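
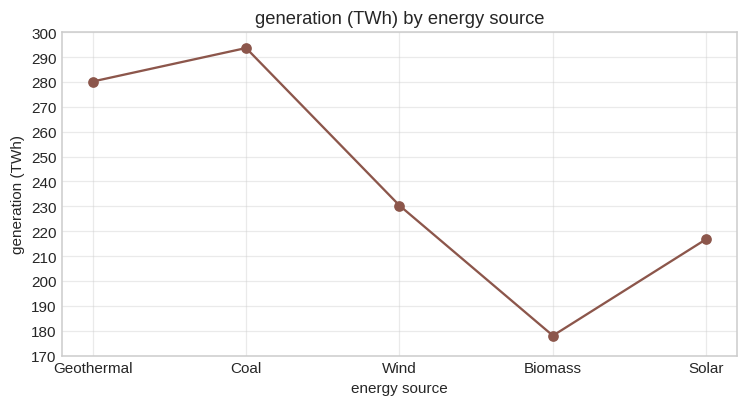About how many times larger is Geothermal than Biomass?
≈ 1.56×

Geothermal ≈ 280, Biomass ≈ 180; 280/180 ≈ 1.56.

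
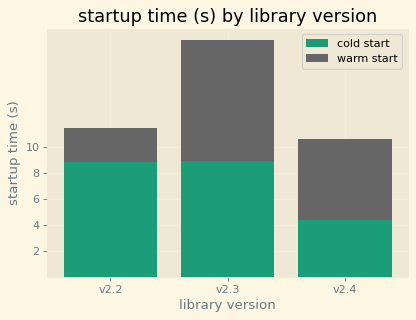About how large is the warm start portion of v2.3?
≈ 10

warm start top ≈ 18, bottom ≈ 8; segment ≈ 10.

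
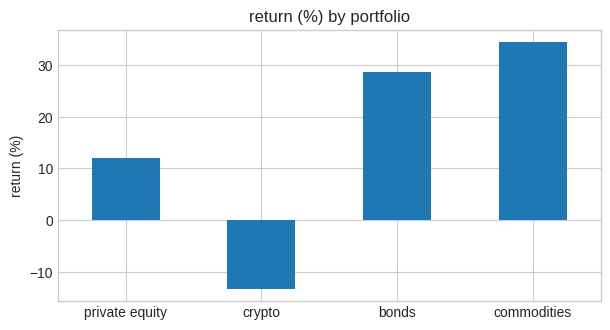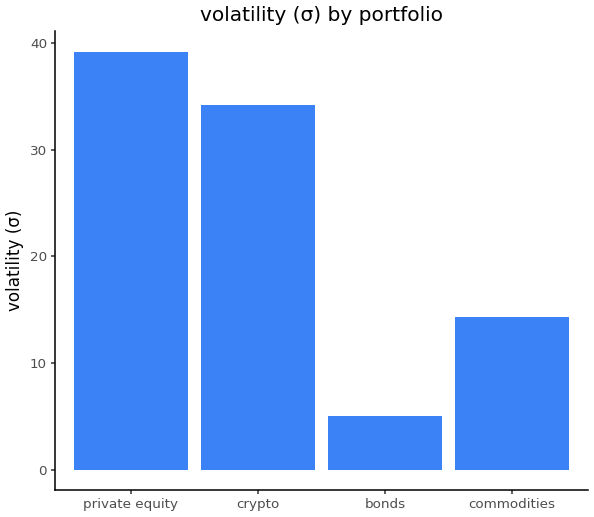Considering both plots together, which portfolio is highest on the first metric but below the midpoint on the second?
Chart 2 median volatility (σ) ≈ 25; below-median portfolios: bonds, commodities. Among those, commodities has the highest return (%) (≈ 35).

commodities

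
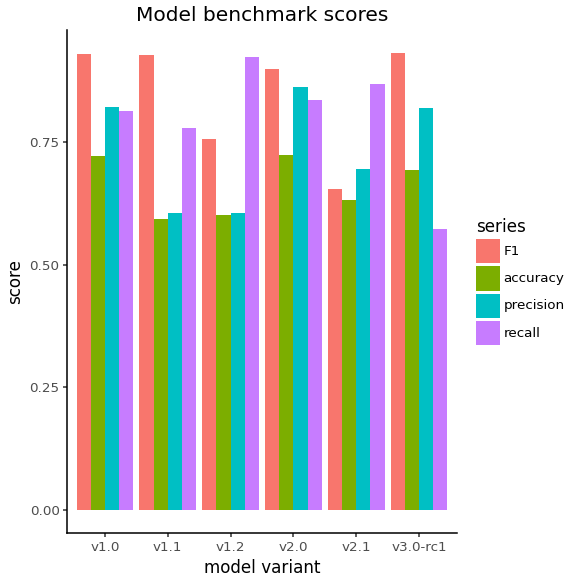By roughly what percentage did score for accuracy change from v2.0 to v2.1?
v2.0 ≈ 0.7, v2.1 ≈ 0.6; (0.6 − 0.7) / 0.7 ≈ -14.3%.

≈ -14.3%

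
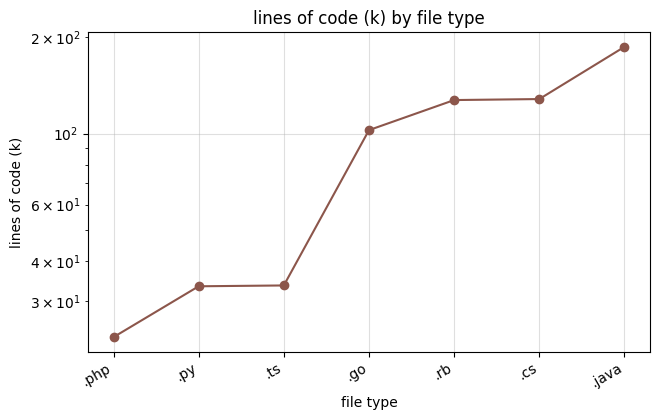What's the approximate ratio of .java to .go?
.java ≈ 180, .go ≈ 100; 180/100 ≈ 1.8.

≈ 1.8×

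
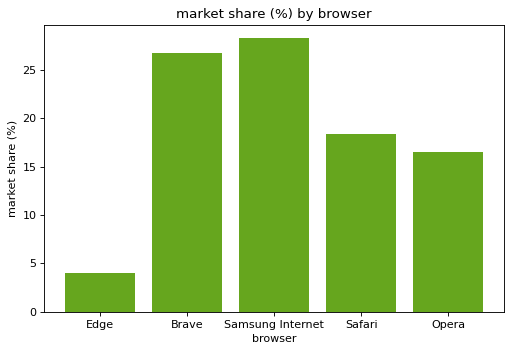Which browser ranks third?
Top 4: Samsung Internet ≈ 30, Brave ≈ 25, Safari ≈ 20, Opera ≈ 15.

Safari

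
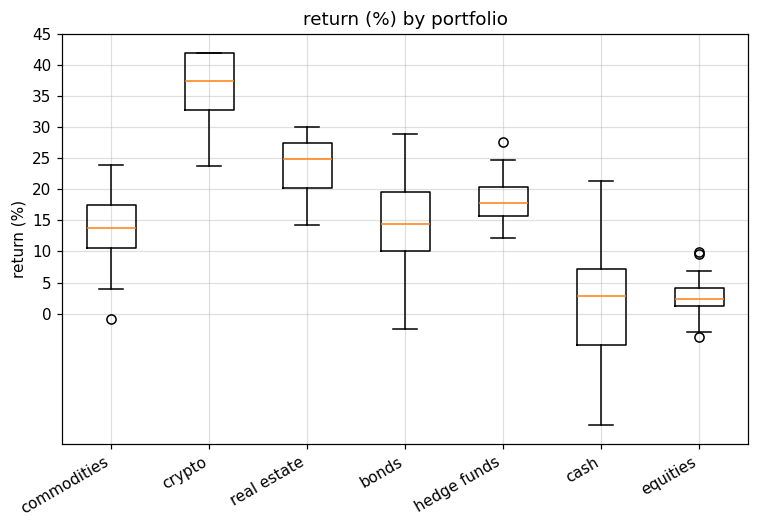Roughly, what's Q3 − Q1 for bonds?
Q3 ≈ 20, Q1 ≈ 10; IQR ≈ 10.

≈ 10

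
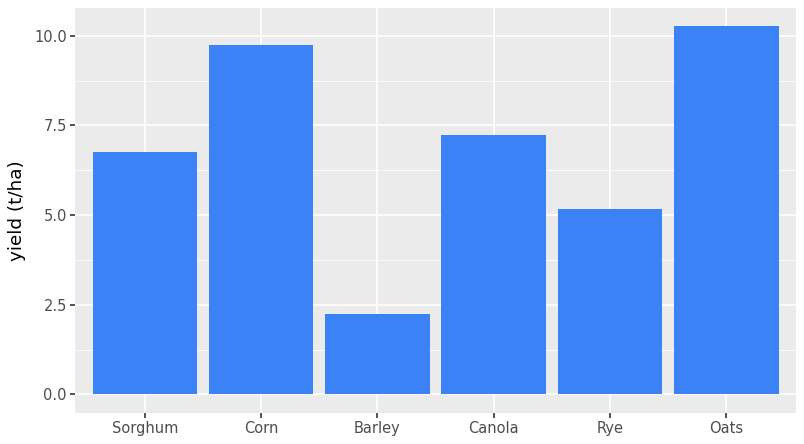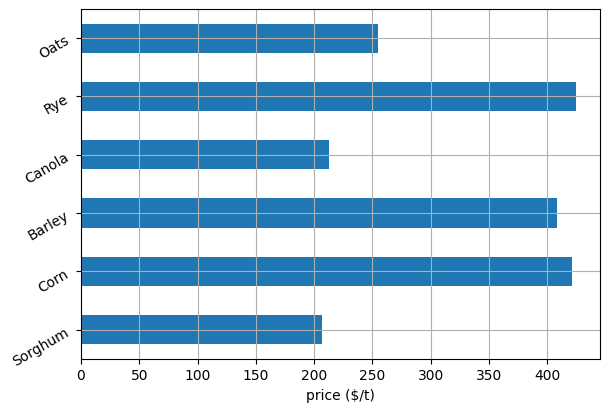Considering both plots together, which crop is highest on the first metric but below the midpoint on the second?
Chart 2 median price ($/t) ≈ 350; below-median crops: Sorghum, Canola, Oats. Among those, Oats has the highest yield (t/ha) (≈ 10).

Oats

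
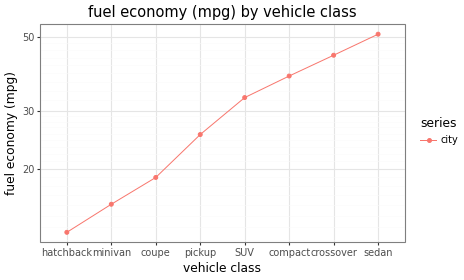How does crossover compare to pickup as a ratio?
≈ 1.8×

crossover ≈ 45, pickup ≈ 25; 45/25 ≈ 1.8.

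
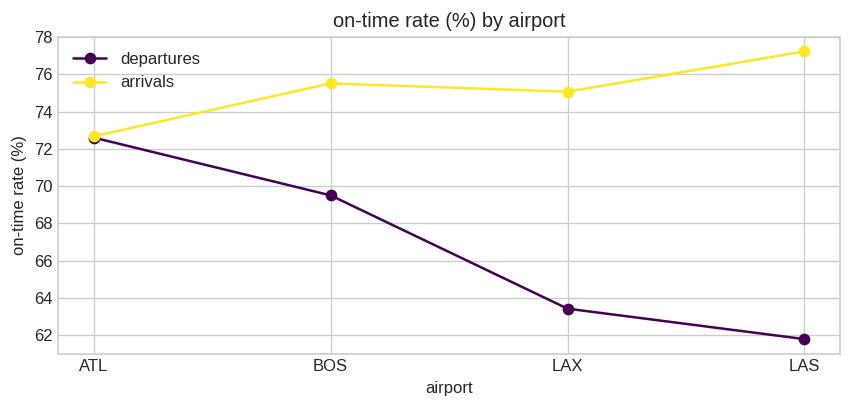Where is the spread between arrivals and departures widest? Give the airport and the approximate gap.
LAS, ≈ 16 %

LAS: arrivals ≈ 78, departures ≈ 62 → gap ≈ 16. Next-largest (LAX) is only ≈ 12.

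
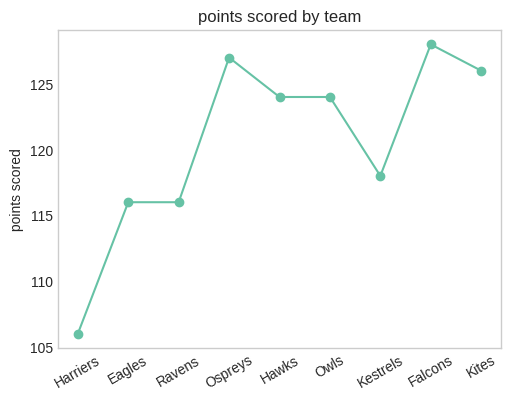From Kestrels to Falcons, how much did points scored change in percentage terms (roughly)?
Kestrels ≈ 118, Falcons ≈ 128; (128 − 118) / 118 ≈ +8.5%.

≈ +8.5%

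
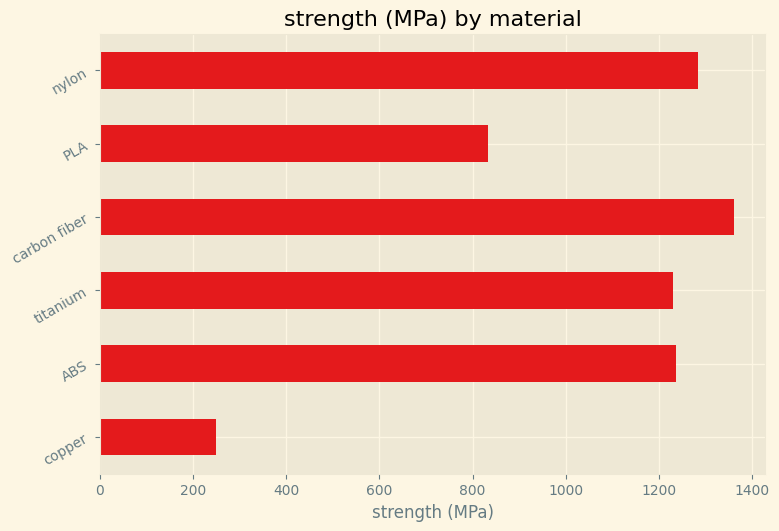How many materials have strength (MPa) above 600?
Above 600: ABS, titanium, carbon fiber, PLA, nylon.

5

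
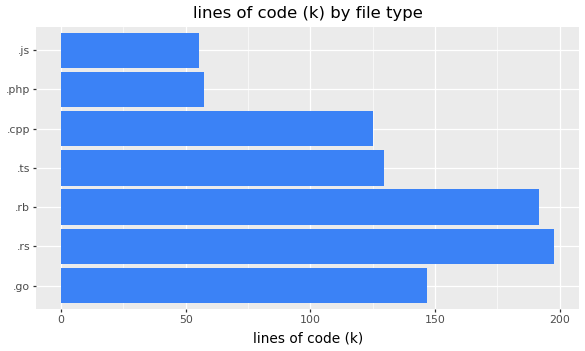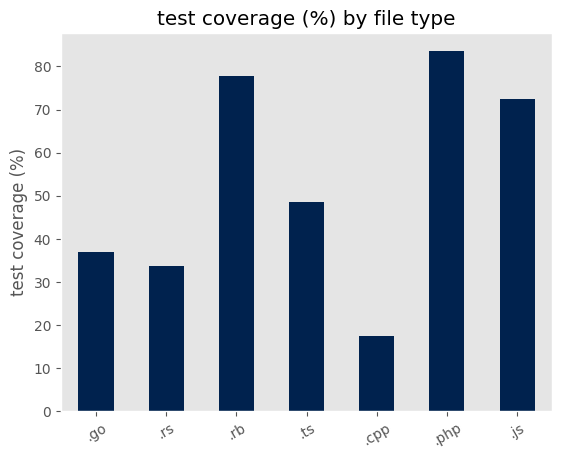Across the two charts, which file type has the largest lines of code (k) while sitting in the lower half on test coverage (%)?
Chart 2 median test coverage (%) ≈ 50; below-median file types: .go, .rs, .cpp. Among those, .rs has the highest lines of code (k) (≈ 200).

.rs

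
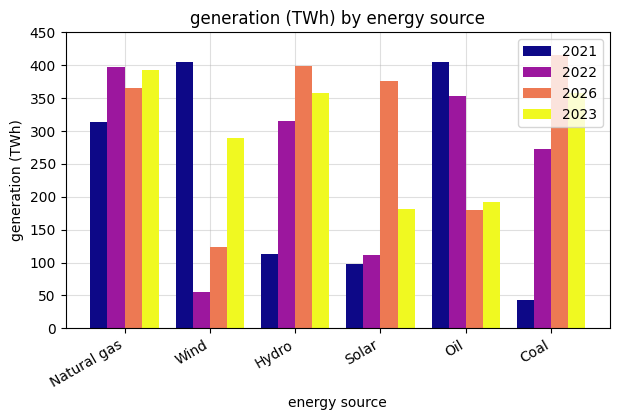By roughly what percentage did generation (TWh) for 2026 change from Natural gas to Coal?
Natural gas ≈ 350, Coal ≈ 400; (400 − 350) / 350 ≈ +14.3%.

≈ +14.3%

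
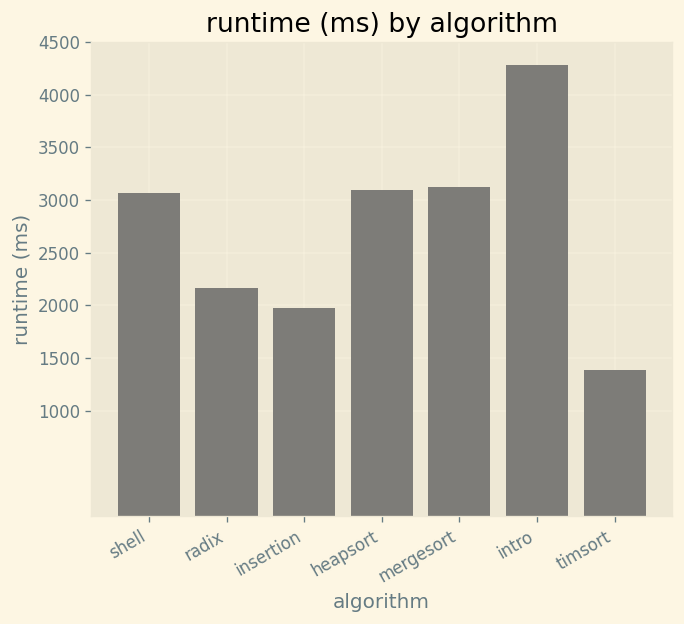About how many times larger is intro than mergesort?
intro ≈ 4500, mergesort ≈ 3000; 4500/3000 ≈ 1.5.

≈ 1.5×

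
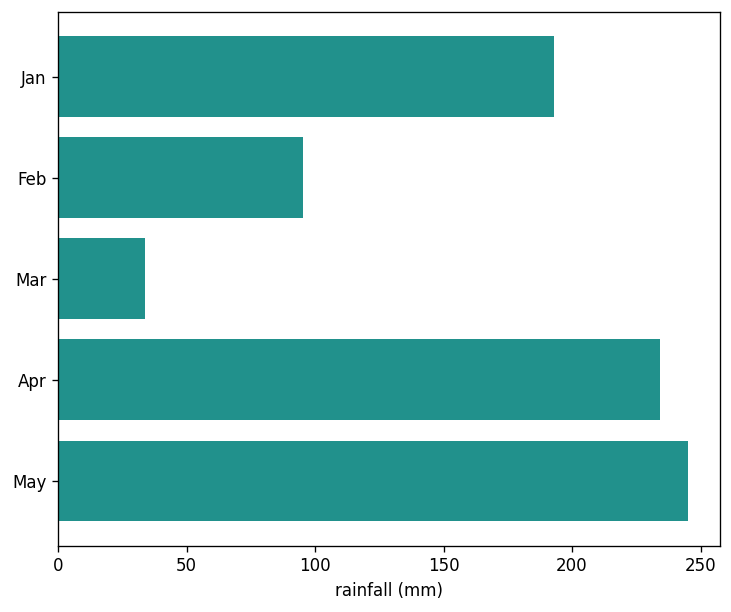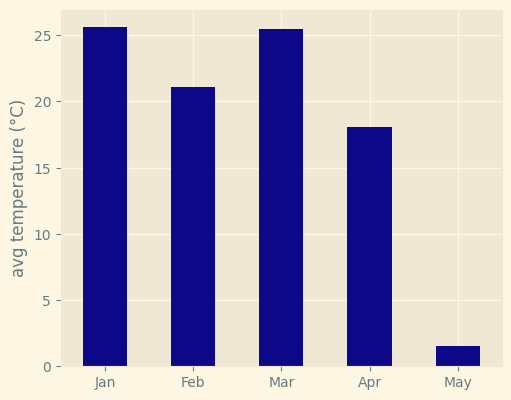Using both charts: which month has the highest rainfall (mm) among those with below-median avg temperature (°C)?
Chart 2 median avg temperature (°C) ≈ 20; below-median months: Apr, May. Among those, May has the highest rainfall (mm) (≈ 250).

May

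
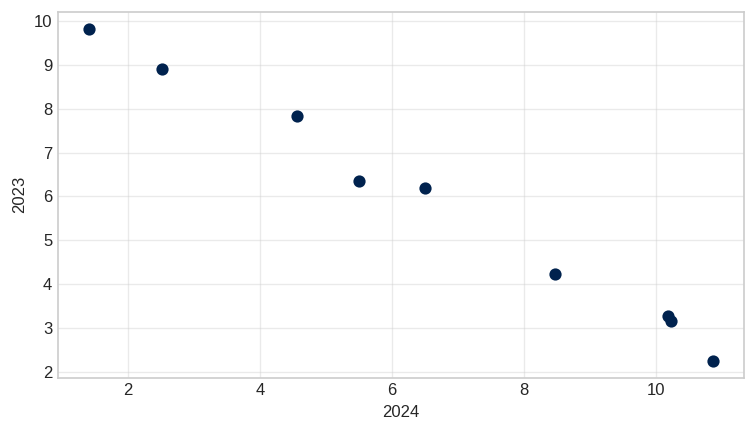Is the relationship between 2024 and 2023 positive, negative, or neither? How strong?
Points are negatively correlated; strong (|r| ≈ 1.0).

negative, strong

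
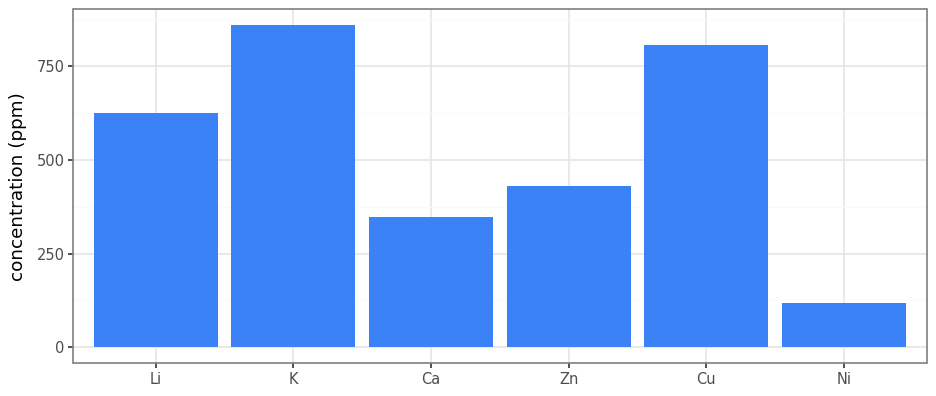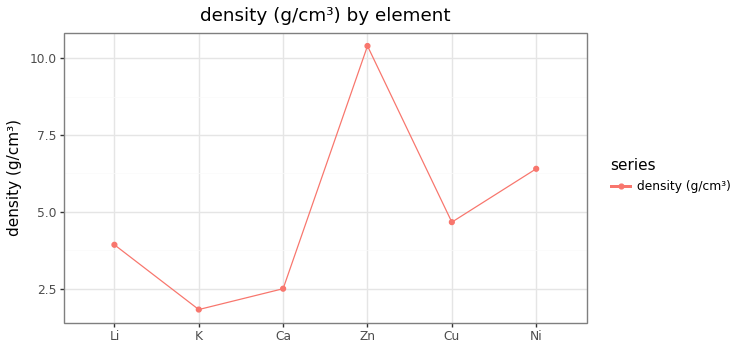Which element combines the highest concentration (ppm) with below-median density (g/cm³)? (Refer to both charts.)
Chart 2 median density (g/cm³) ≈ 4; below-median elements: Li, K, Ca. Among those, K has the highest concentration (ppm) (≈ 900).

K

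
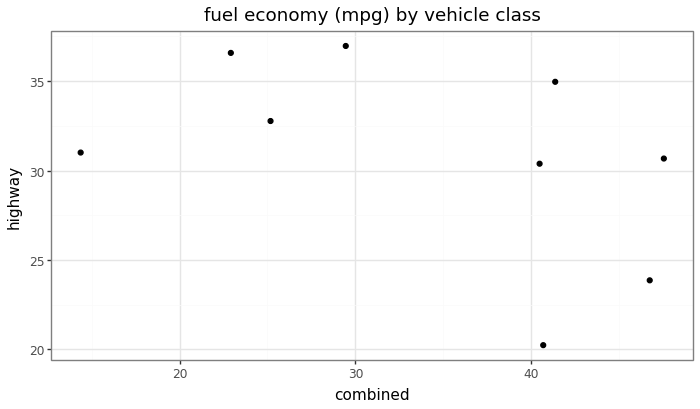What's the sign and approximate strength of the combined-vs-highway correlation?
Points are negatively correlated; moderate (|r| ≈ 0.5).

negative, moderate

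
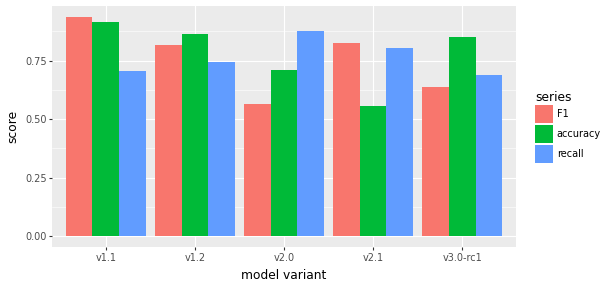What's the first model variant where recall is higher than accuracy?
v1.2: recall ≈ 0.7 vs accuracy ≈ 0.9 (not yet); v2.0: recall ≈ 0.9 vs accuracy ≈ 0.7 (first crossover).

v2.0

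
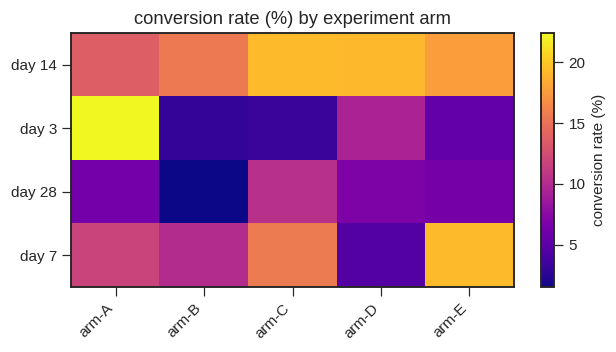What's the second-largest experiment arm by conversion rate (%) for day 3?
Top 3 for day 3: arm-A ≈ 22, arm-D ≈ 10, arm-E ≈ 6.

arm-D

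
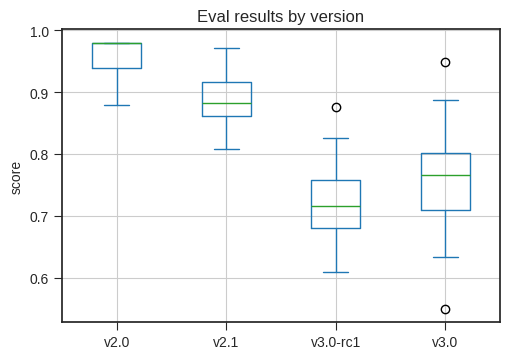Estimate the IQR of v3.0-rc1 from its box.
≈ 0.08

Q3 ≈ 0.76, Q1 ≈ 0.68; IQR ≈ 0.08.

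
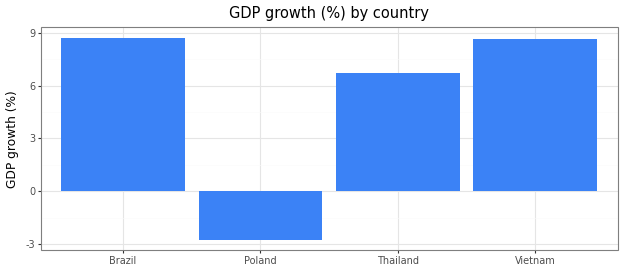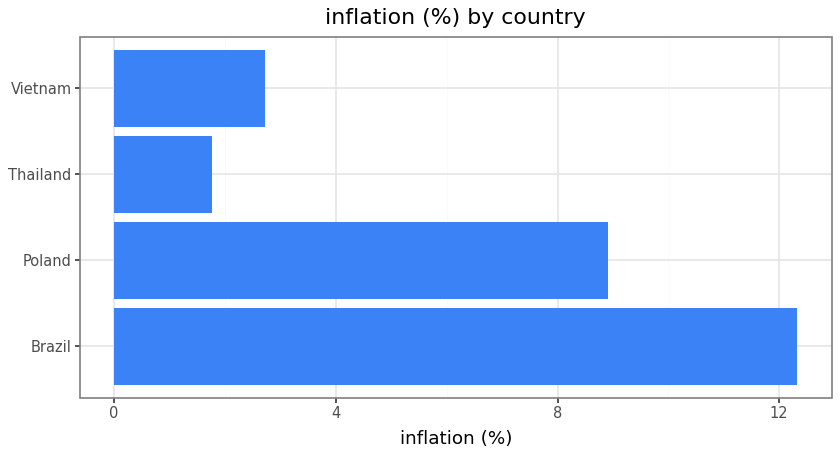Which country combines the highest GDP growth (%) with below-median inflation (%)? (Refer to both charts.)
Vietnam

Chart 2 median inflation (%) ≈ 6; below-median countries: Thailand, Vietnam. Among those, Vietnam has the highest GDP growth (%) (≈ 9).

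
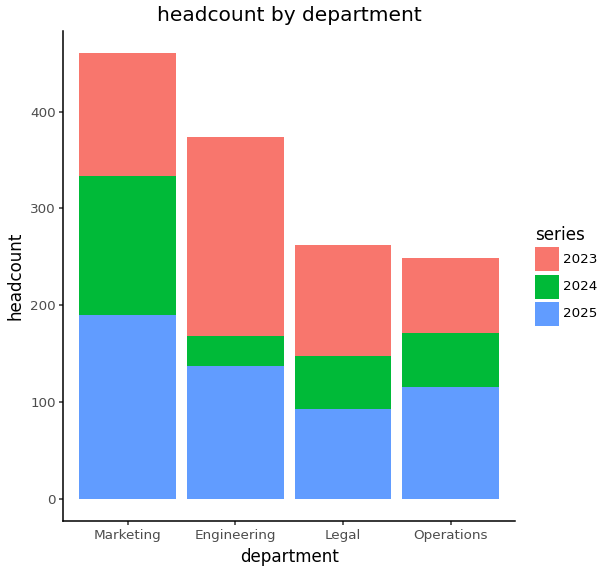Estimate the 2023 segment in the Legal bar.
2023 top ≈ 250, bottom ≈ 150; segment ≈ 100.

≈ 100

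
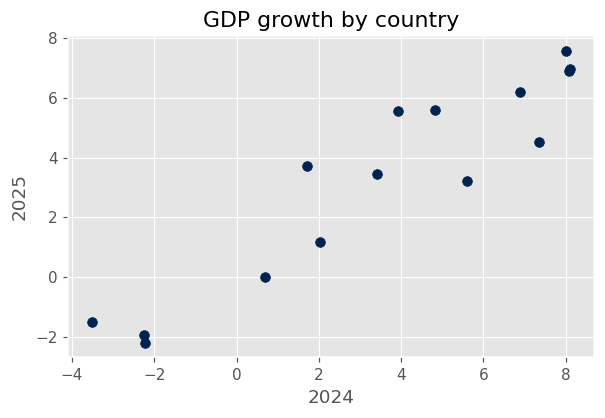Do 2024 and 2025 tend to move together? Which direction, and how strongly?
positive, strong

Points are positively correlated; strong (|r| ≈ 0.9).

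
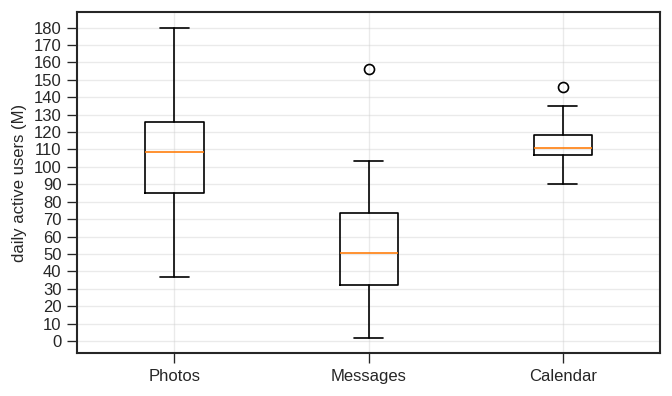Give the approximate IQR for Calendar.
Q3 ≈ 120, Q1 ≈ 110; IQR ≈ 10.

≈ 10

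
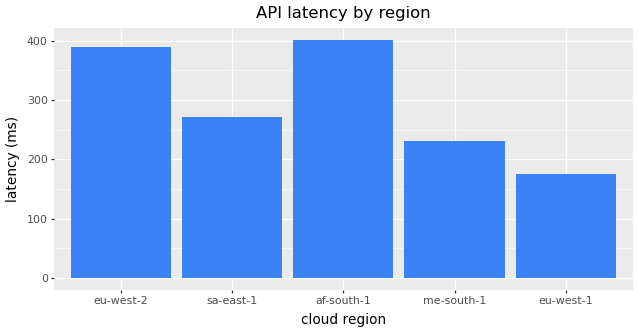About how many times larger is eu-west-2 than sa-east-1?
≈ 1.6×

eu-west-2 ≈ 400, sa-east-1 ≈ 250; 400/250 ≈ 1.6.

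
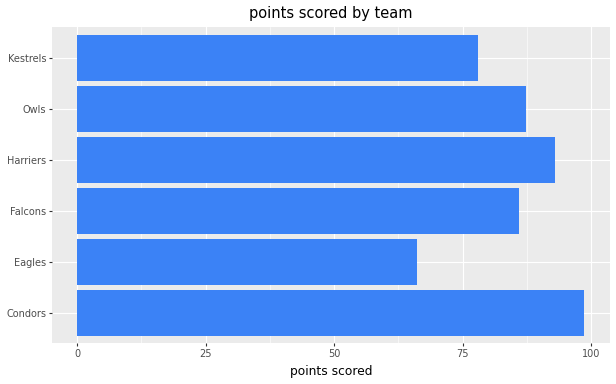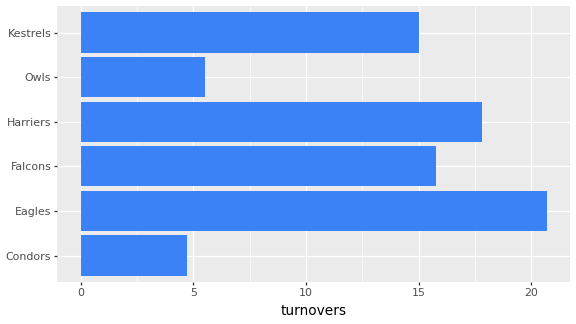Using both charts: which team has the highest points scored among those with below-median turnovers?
Condors

Chart 2 median turnovers ≈ 16; below-median teams: Condors, Owls, Kestrels. Among those, Condors has the highest points scored (≈ 100).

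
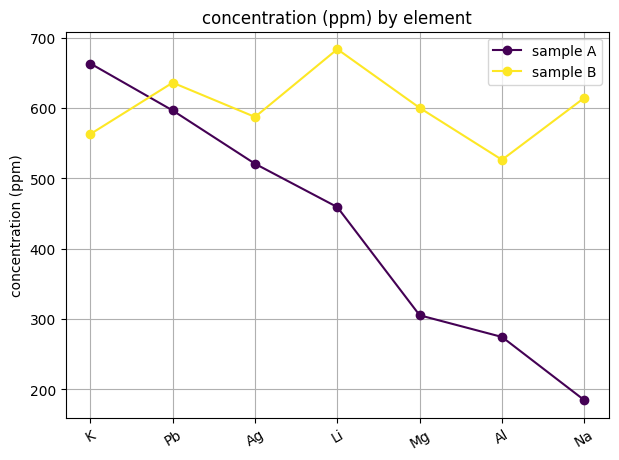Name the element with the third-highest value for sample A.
Top 4 for sample A: K ≈ 650, Pb ≈ 600, Ag ≈ 500, Li ≈ 450.

Ag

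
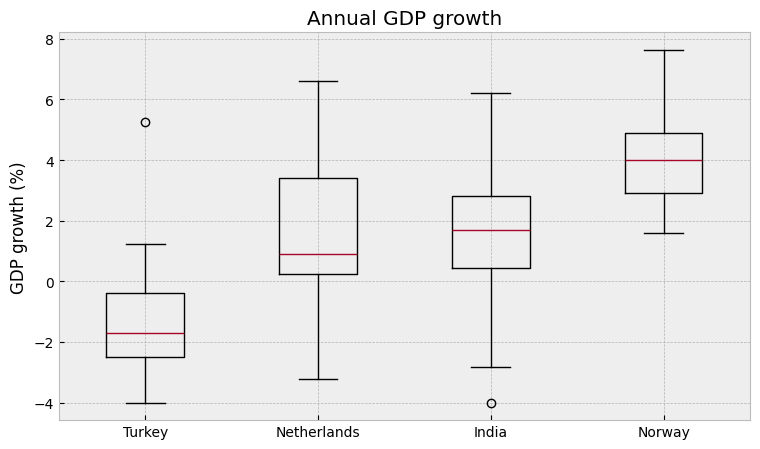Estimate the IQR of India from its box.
≈ 2.5

Q3 ≈ 3.0, Q1 ≈ 0.5; IQR ≈ 2.5.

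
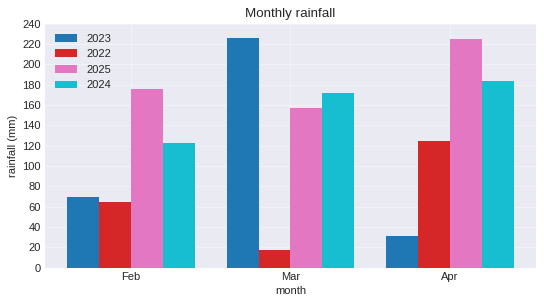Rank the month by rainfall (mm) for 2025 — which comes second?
Feb

Top 3 for 2025: Apr ≈ 220, Feb ≈ 180, Mar ≈ 160.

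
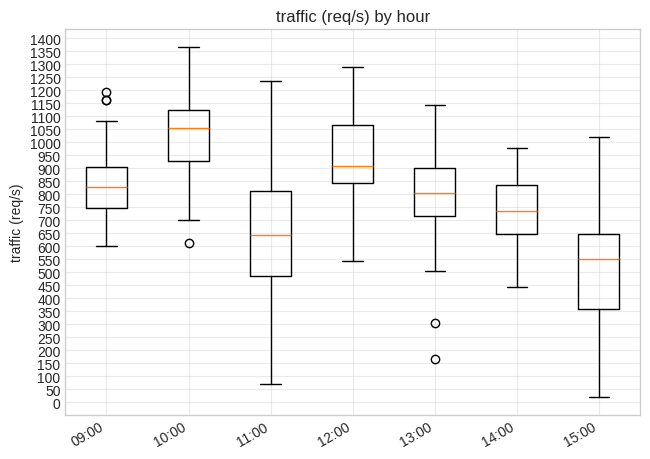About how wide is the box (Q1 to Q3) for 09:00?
Q3 ≈ 900, Q1 ≈ 750; IQR ≈ 150.

≈ 150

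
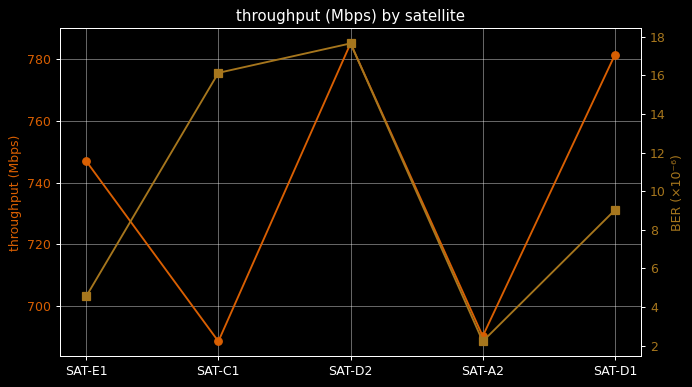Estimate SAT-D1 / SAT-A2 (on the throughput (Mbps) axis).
≈ 1.13×

SAT-D1 ≈ 780, SAT-A2 ≈ 690; 780/690 ≈ 1.13.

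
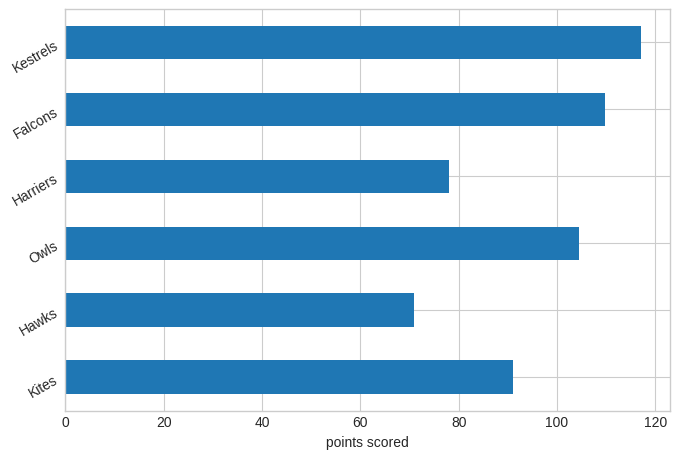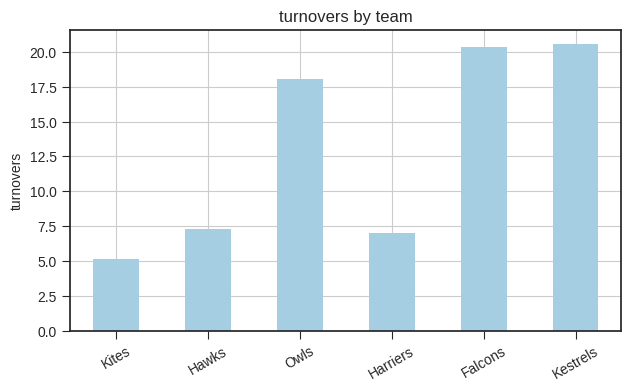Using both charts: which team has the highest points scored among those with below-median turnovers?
Kites

Chart 2 median turnovers ≈ 12; below-median teams: Kites, Hawks, Harriers. Among those, Kites has the highest points scored (≈ 100).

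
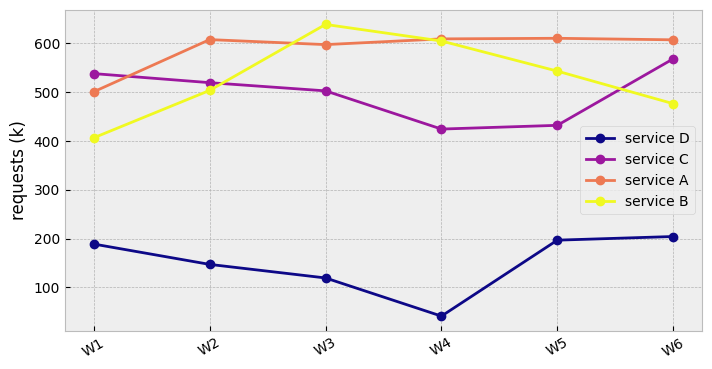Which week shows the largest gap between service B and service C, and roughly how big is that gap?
W4, ≈ 200 k

W4: service B ≈ 600, service C ≈ 400 → gap ≈ 200. Next-largest (W3) is only ≈ 150.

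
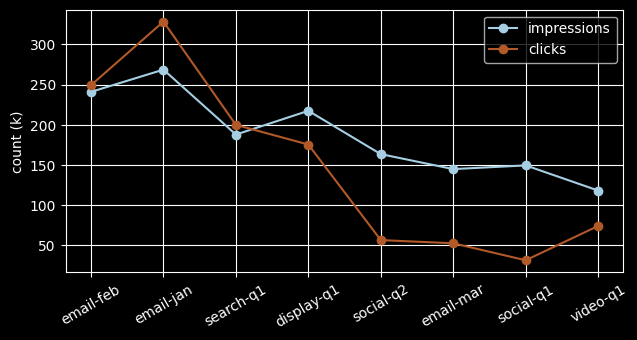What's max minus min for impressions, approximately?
≈ 150

Max email-jan ≈ 275, min video-q1 ≈ 125; range ≈ 150.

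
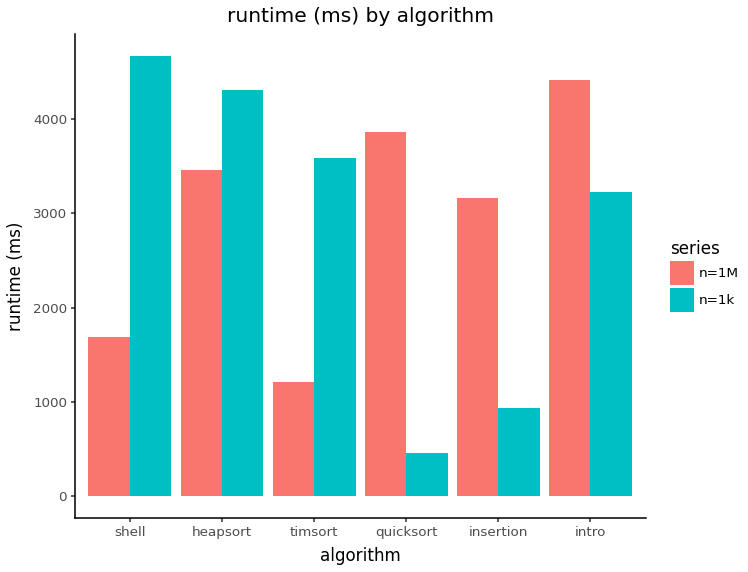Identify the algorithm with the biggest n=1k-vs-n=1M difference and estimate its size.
quicksort, ≈ 3500 ms

quicksort: n=1k ≈ 500, n=1M ≈ 4000 → gap ≈ 3500. Next-largest (shell) is only ≈ 3000.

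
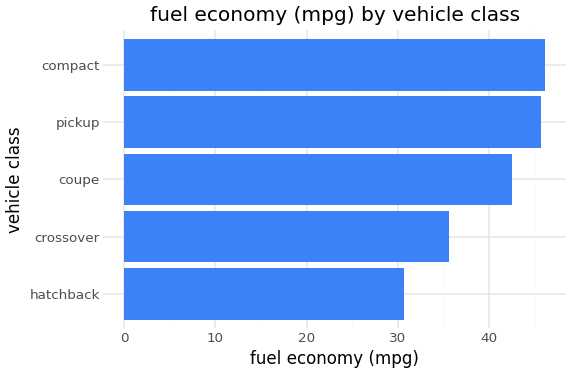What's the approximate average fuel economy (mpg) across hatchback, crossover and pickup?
(30 + 35 + 45) / 3 ≈ 37.

≈ 37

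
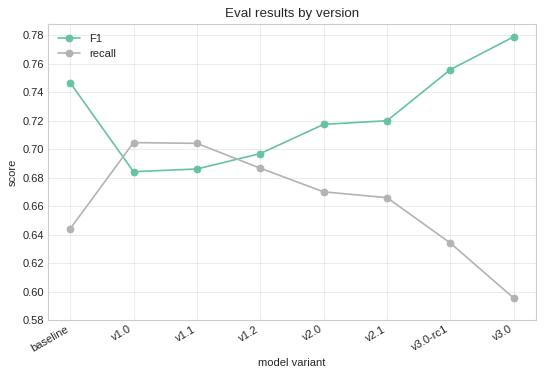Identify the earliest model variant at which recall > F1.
baseline: recall ≈ 0.64 vs F1 ≈ 0.74 (not yet); v1.0: recall ≈ 0.70 vs F1 ≈ 0.68 (first crossover).

v1.0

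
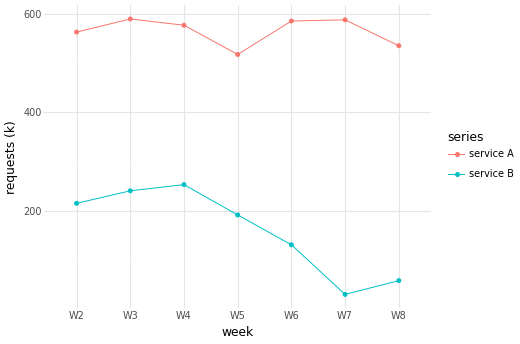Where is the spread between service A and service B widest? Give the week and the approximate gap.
W7, ≈ 550 k

W7: service A ≈ 600, service B ≈ 50 → gap ≈ 550. Next-largest (W8) is only ≈ 500.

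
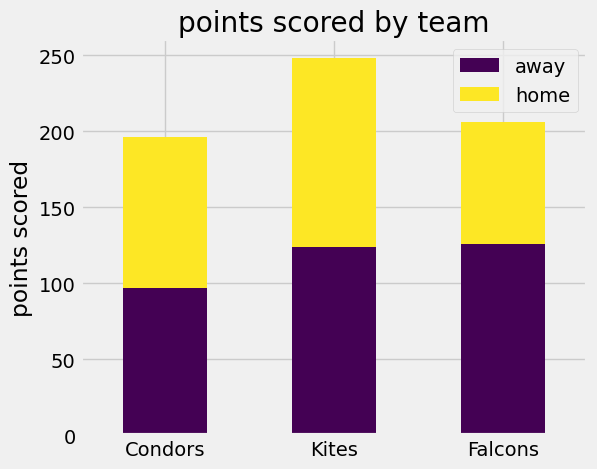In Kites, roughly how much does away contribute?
≈ 125

away top ≈ 125, bottom ≈ 0; segment ≈ 125.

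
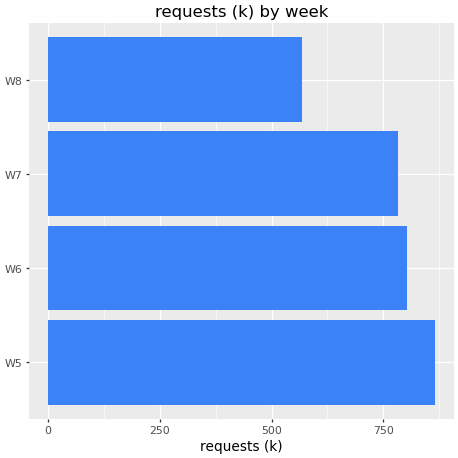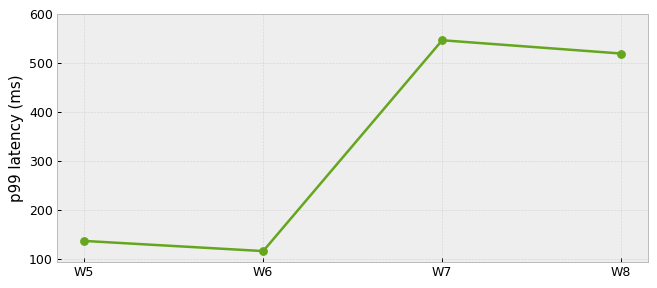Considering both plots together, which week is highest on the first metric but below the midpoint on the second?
W5

Chart 2 median p99 latency (ms) ≈ 300; below-median weeks: W5, W6. Among those, W5 has the highest requests (k) (≈ 900).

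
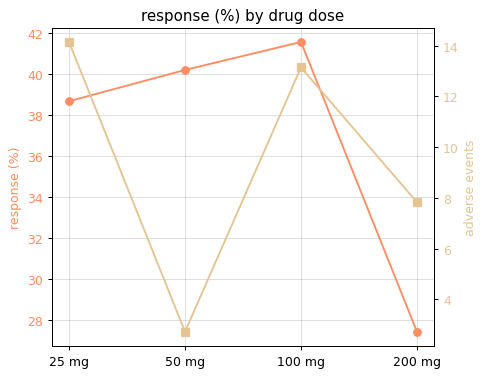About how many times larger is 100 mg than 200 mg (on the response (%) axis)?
≈ 1.5×

100 mg ≈ 42, 200 mg ≈ 28; 42/28 ≈ 1.5.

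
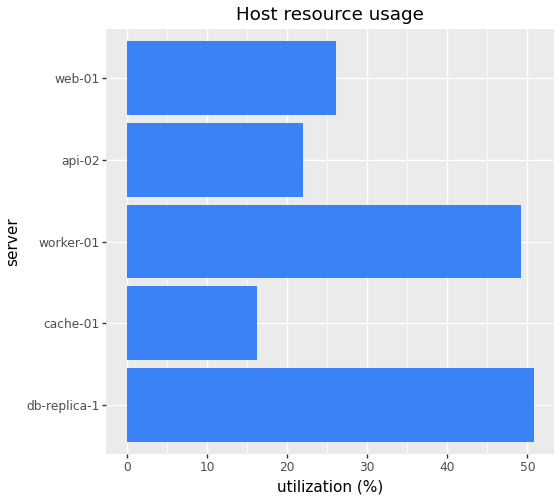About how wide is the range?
Max db-replica-1 ≈ 50, min cache-01 ≈ 15; range ≈ 35.

≈ 35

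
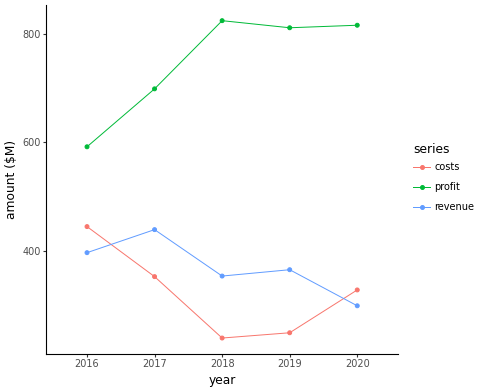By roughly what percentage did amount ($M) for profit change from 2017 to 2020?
2017 ≈ 700, 2020 ≈ 800; (800 − 700) / 700 ≈ +14.3%.

≈ +14.3%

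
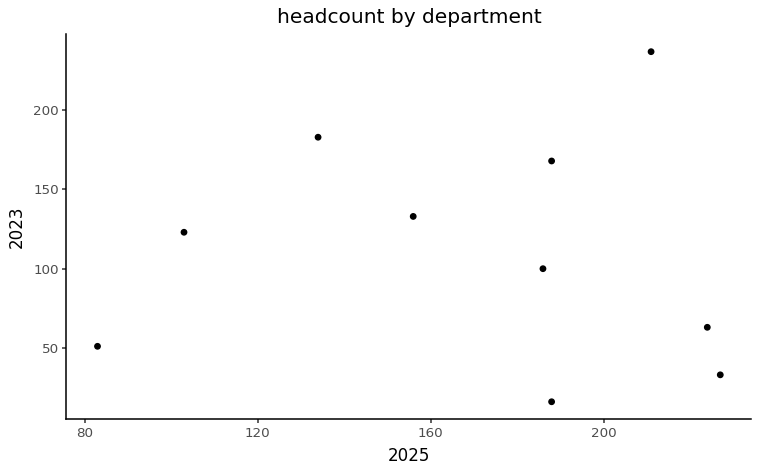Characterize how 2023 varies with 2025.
Points are roughly uncorrelated; weak (|r| ≈ 0.0).

no clear correlation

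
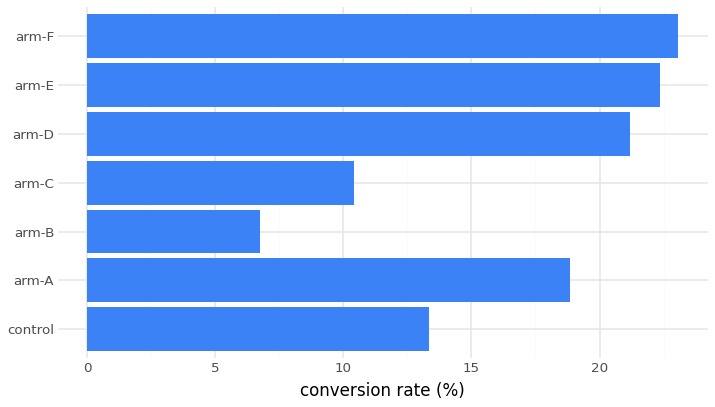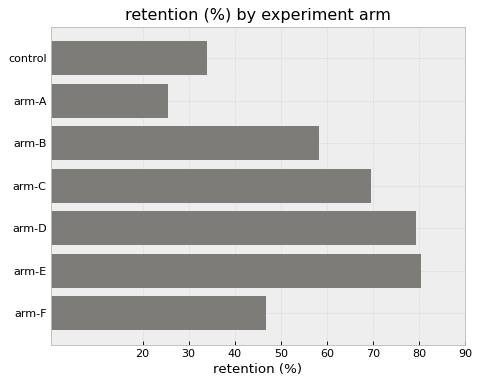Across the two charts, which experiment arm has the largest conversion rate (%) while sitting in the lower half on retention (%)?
arm-F

Chart 2 median retention (%) ≈ 60; below-median experiment arms: control, arm-A, arm-F. Among those, arm-F has the highest conversion rate (%) (≈ 25).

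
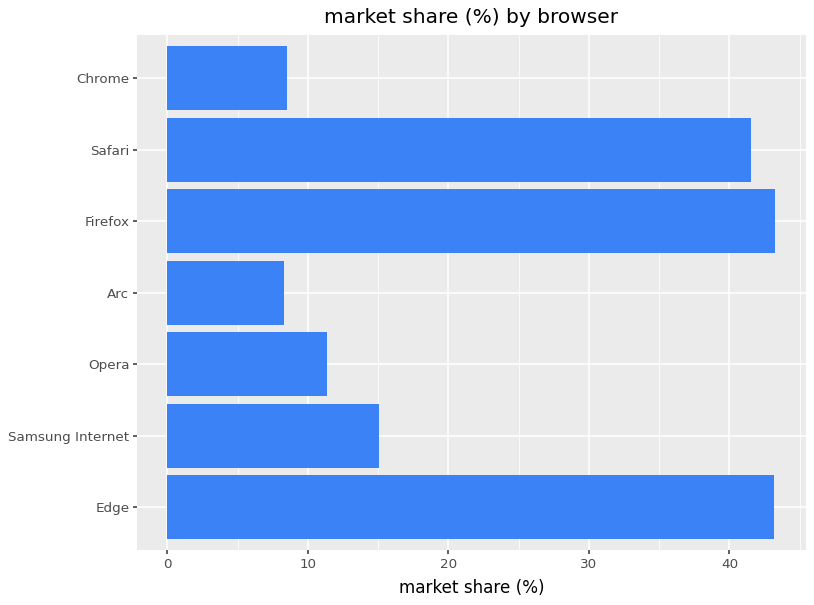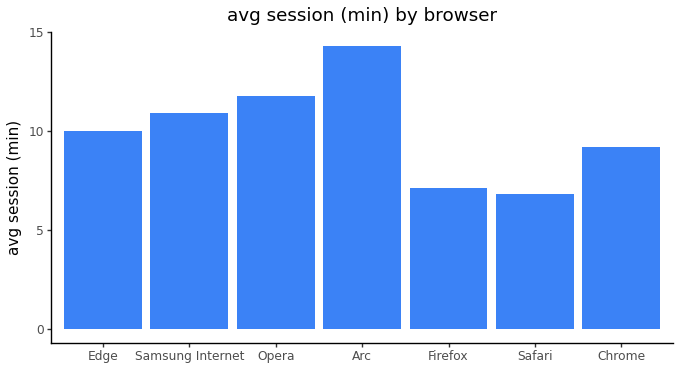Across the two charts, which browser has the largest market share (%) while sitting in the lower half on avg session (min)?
Chart 2 median avg session (min) ≈ 10; below-median browsers: Firefox, Safari, Chrome. Among those, Firefox has the highest market share (%) (≈ 45).

Firefox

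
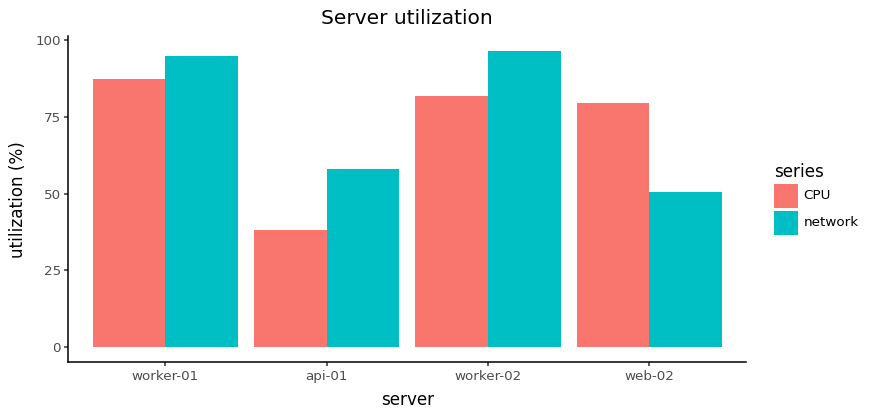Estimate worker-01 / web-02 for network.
worker-01 ≈ 90, web-02 ≈ 50; 90/50 ≈ 1.8.

≈ 1.8×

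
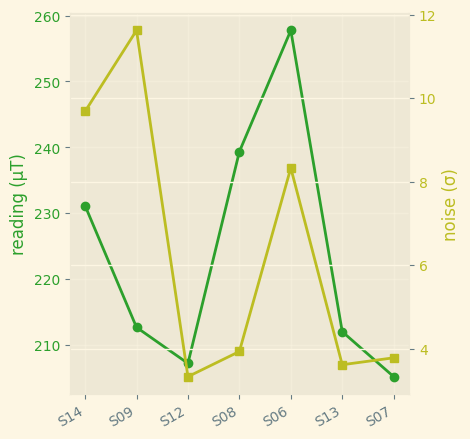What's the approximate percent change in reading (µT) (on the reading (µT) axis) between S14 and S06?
≈ +13%

S14 ≈ 230, S06 ≈ 260; (260 − 230) / 230 ≈ +13%.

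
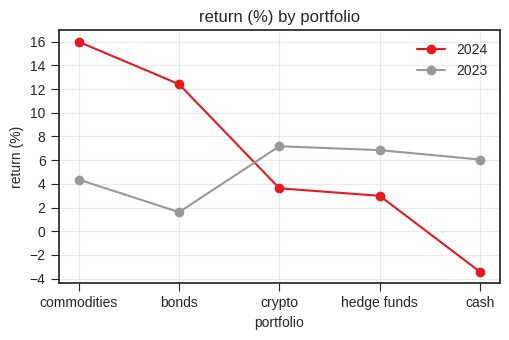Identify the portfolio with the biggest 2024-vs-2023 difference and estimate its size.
commodities, ≈ 12 %

commodities: 2024 ≈ 16, 2023 ≈ 4 → gap ≈ 12. Next-largest (bonds) is only ≈ 10.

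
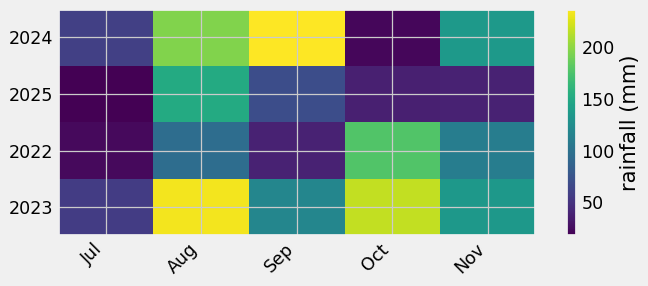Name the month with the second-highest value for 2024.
Aug

Top 3 for 2024: Sep ≈ 240, Aug ≈ 200, Nov ≈ 140.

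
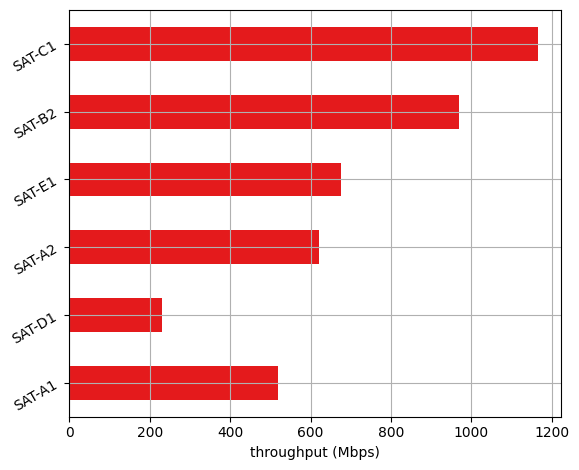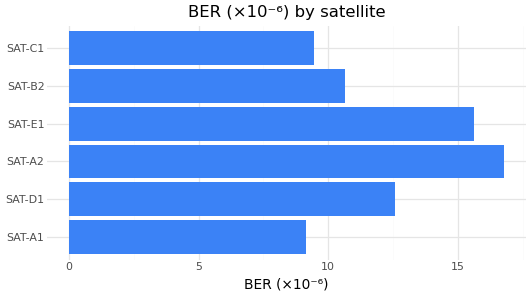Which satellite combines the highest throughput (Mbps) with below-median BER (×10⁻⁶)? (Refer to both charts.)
Chart 2 median BER (×10⁻⁶) ≈ 12; below-median satellites: SAT-A1, SAT-B2, SAT-C1. Among those, SAT-C1 has the highest throughput (Mbps) (≈ 1200).

SAT-C1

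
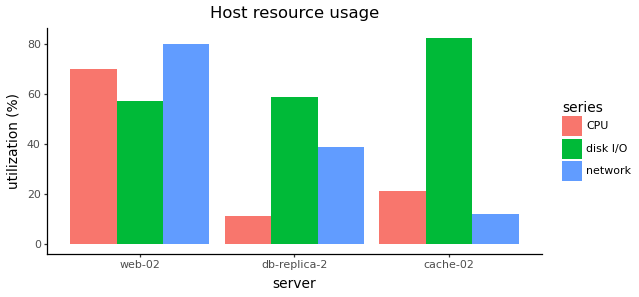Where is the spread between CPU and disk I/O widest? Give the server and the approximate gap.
cache-02, ≈ 60 %

cache-02: CPU ≈ 20, disk I/O ≈ 80 → gap ≈ 60. Next-largest (db-replica-2) is only ≈ 50.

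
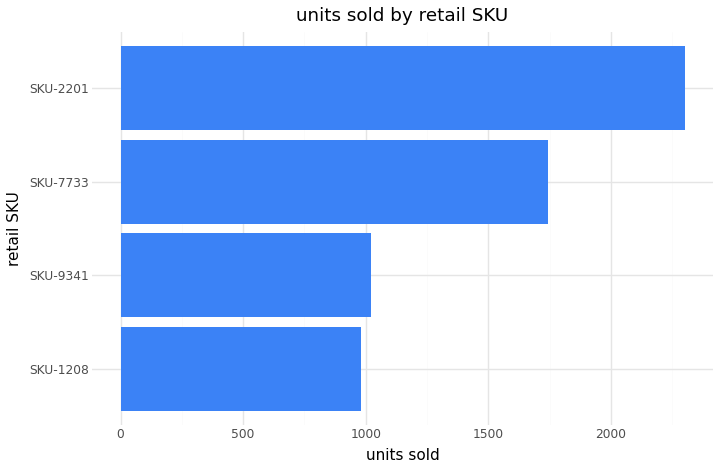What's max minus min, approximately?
Max SKU-2201 ≈ 2400, min SKU-1208 ≈ 1000; range ≈ 1400.

≈ 1400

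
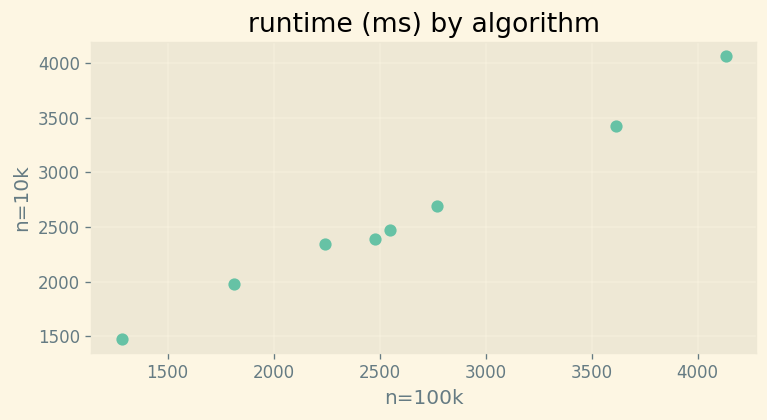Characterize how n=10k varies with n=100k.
positive, strong

Points are positively correlated; strong (|r| ≈ 1.0).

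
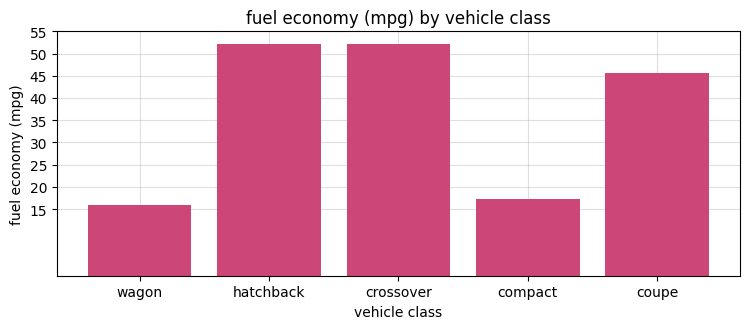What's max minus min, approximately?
Max crossover ≈ 50, min wagon ≈ 15; range ≈ 35.

≈ 35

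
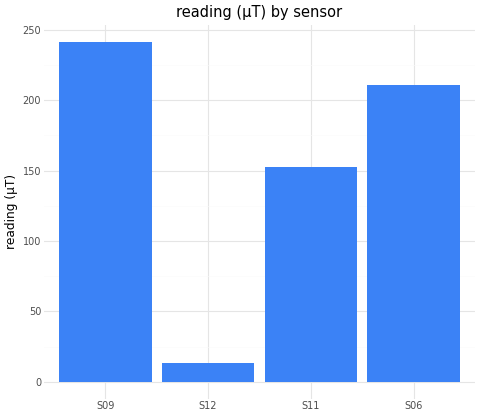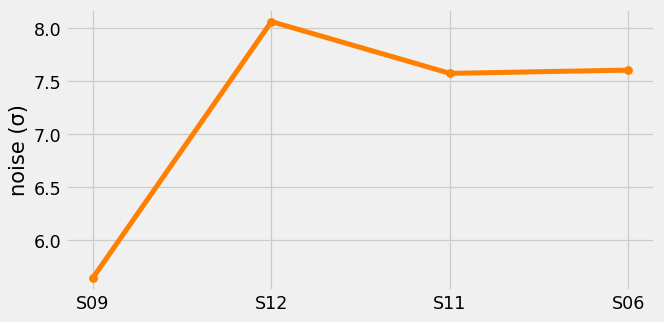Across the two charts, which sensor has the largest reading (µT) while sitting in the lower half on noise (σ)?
Chart 2 median noise (σ) ≈ 8; below-median sensors: S09, S11. Among those, S09 has the highest reading (µT) (≈ 250).

S09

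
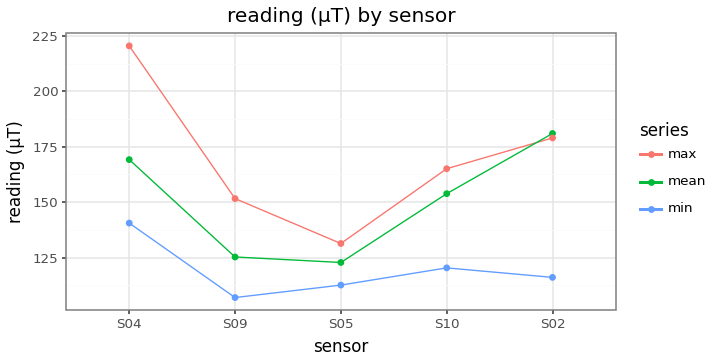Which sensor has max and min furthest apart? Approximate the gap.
S04, ≈ 80 µT

S04: max ≈ 220, min ≈ 140 → gap ≈ 80. Next-largest (S02) is only ≈ 60.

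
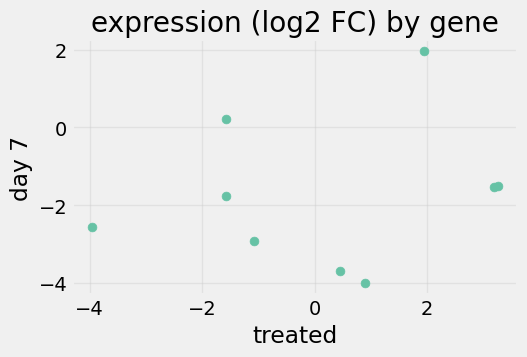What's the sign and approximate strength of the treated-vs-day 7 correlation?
Points are roughly uncorrelated; weak (|r| ≈ 0.2).

no clear correlation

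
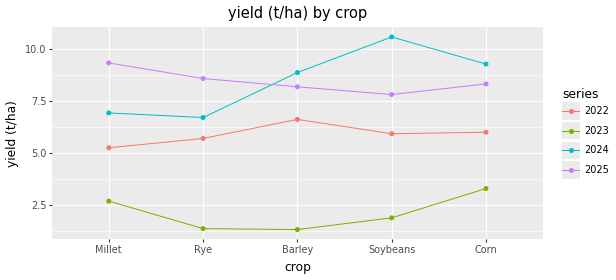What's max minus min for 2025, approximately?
≈ 1

Max Millet ≈ 9, min Soybeans ≈ 8; range ≈ 1.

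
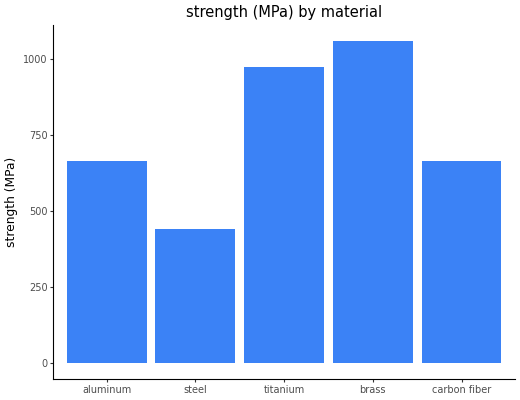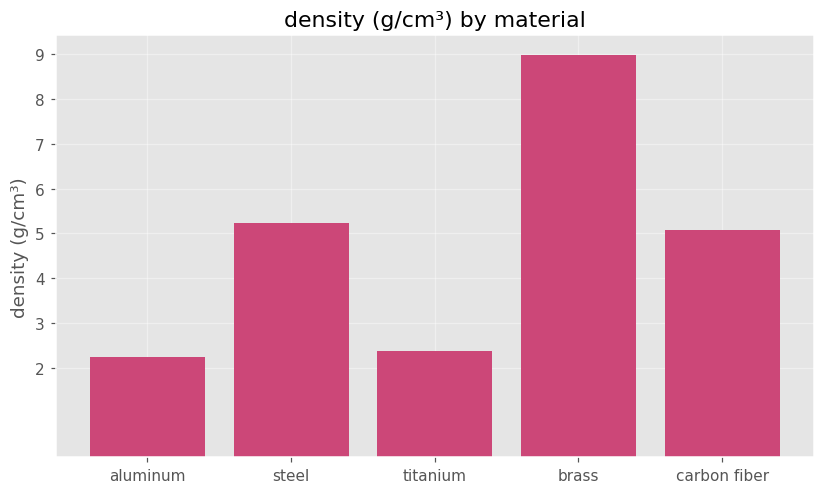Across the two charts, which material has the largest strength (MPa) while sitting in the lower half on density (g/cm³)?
titanium

Chart 2 median density (g/cm³) ≈ 5; below-median materials: aluminum, titanium. Among those, titanium has the highest strength (MPa) (≈ 1000).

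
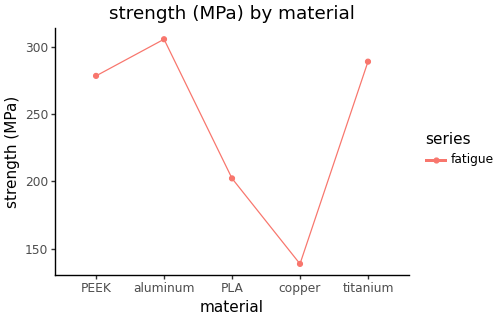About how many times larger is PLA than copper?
≈ 1.43×

PLA ≈ 200, copper ≈ 140; 200/140 ≈ 1.43.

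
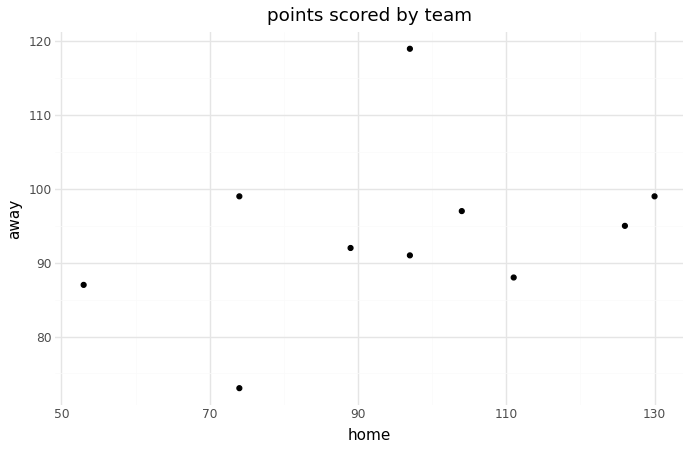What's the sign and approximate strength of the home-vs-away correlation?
positive, weak

Points are positively correlated; weak (|r| ≈ 0.3).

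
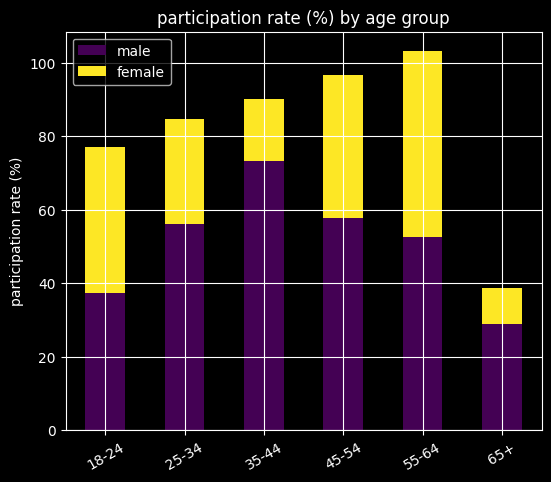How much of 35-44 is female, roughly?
≈ 20

female top ≈ 90, bottom ≈ 70; segment ≈ 20.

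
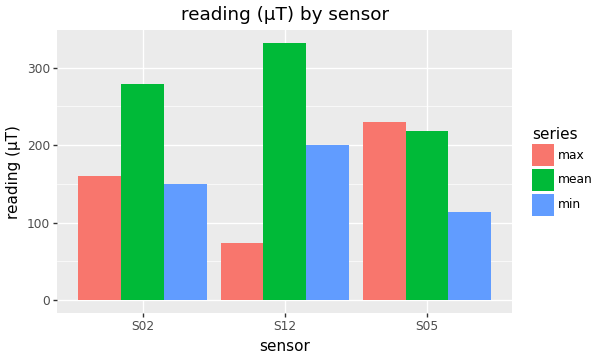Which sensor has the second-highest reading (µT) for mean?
Top 3 for mean: S12 ≈ 350, S02 ≈ 300, S05 ≈ 200.

S02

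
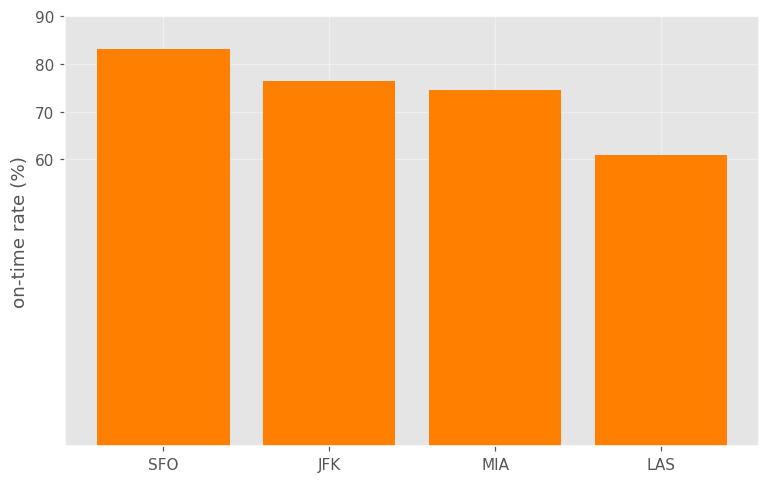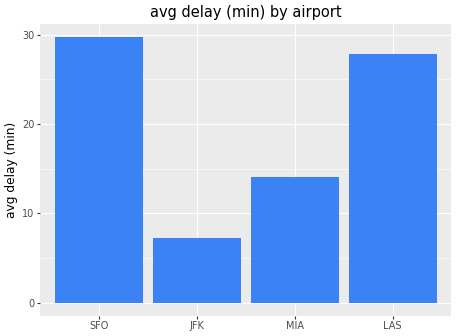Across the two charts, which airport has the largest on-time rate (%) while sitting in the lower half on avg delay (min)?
Chart 2 median avg delay (min) ≈ 20; below-median airports: JFK, MIA. Among those, JFK has the highest on-time rate (%) (≈ 80).

JFK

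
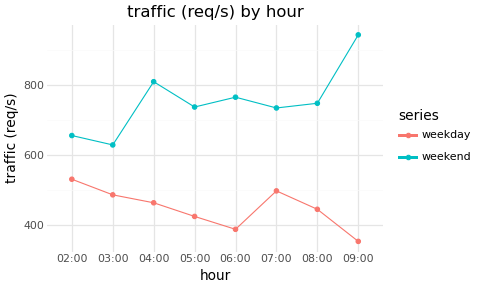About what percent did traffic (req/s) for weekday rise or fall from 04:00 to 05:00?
≈ -11.1%

04:00 ≈ 450, 05:00 ≈ 400; (400 − 450) / 450 ≈ -11.1%.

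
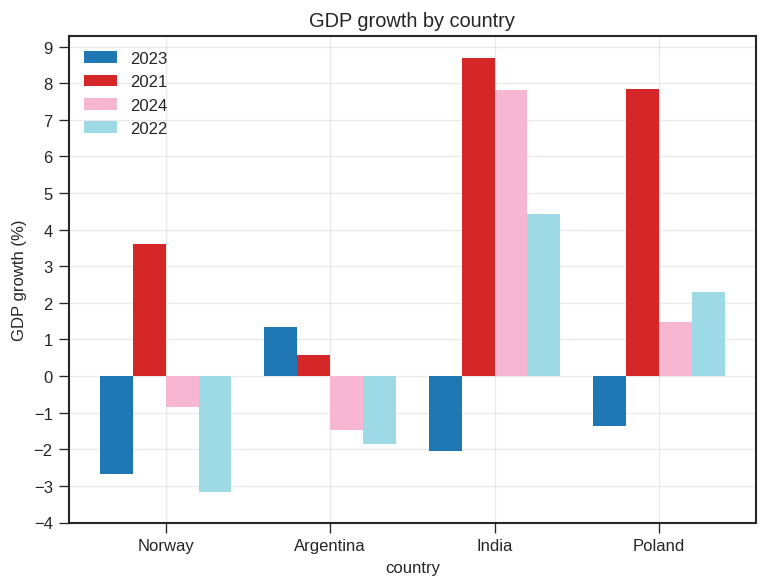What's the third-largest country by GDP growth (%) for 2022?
Top 4 for 2022: India ≈ 4, Poland ≈ 2, Argentina ≈ -2, Norway ≈ -3.

Argentina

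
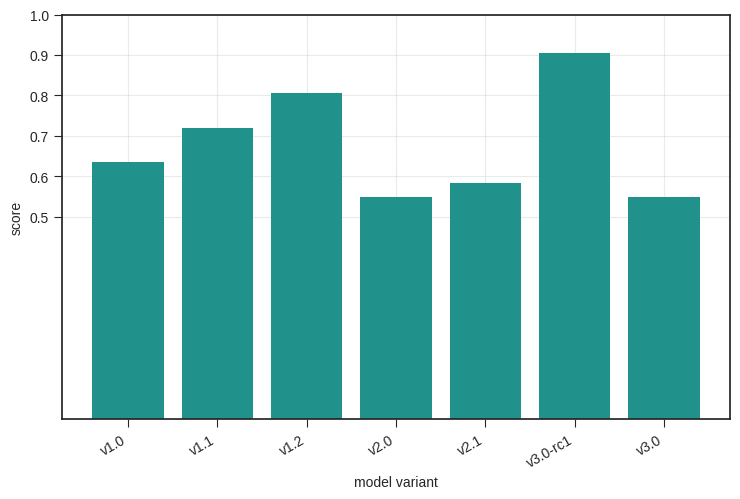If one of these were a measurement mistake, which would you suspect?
v3.0-rc1

v3.0-rc1 ≈ 0.9; the rest sit between ≈ 0.6 and ≈ 0.8.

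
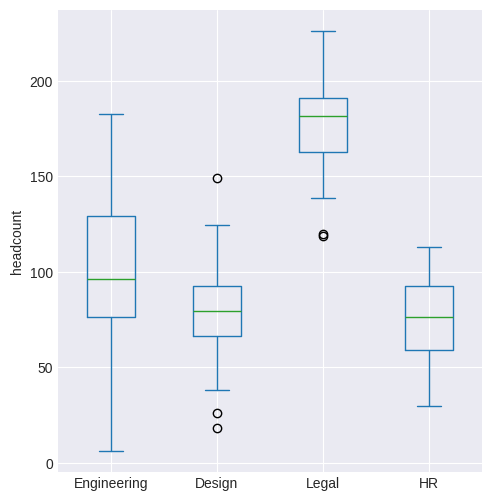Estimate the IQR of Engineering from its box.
Q3 ≈ 130, Q1 ≈ 80; IQR ≈ 50.

≈ 50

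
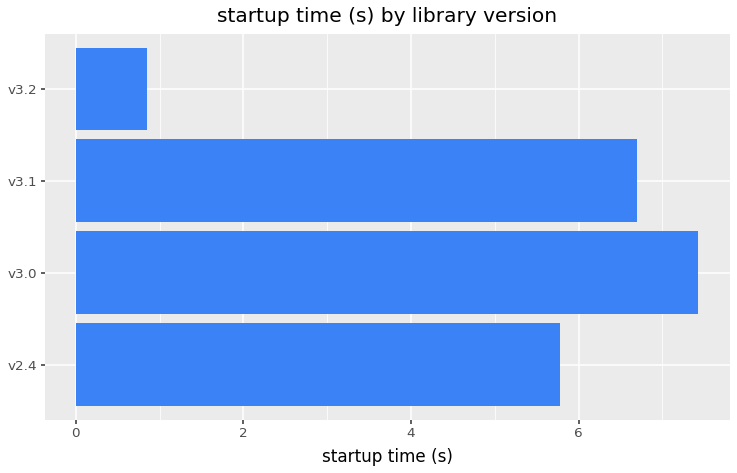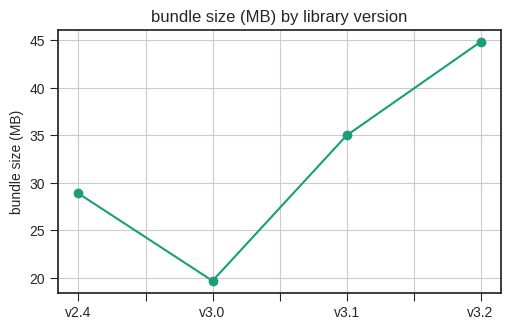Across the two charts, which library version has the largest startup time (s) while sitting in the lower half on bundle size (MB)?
v3.0

Chart 2 median bundle size (MB) ≈ 30; below-median library versions: v2.4, v3.0. Among those, v3.0 has the highest startup time (s) (≈ 7).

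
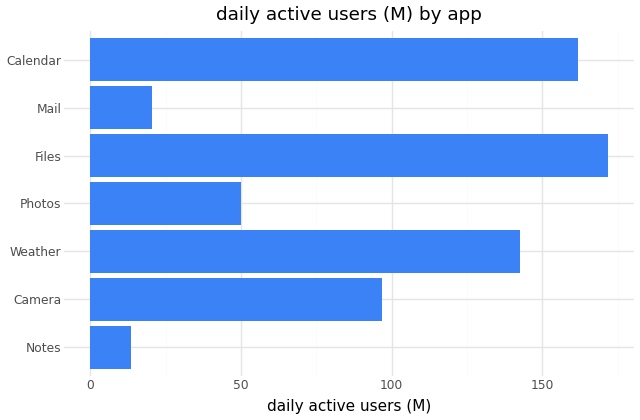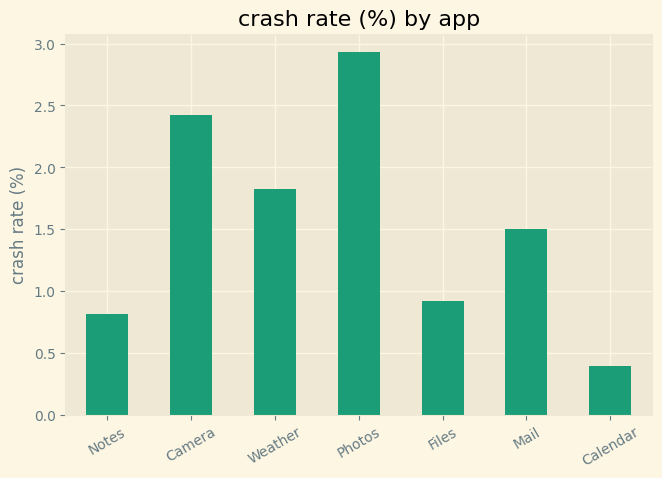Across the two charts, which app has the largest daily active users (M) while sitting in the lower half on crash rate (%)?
Chart 2 median crash rate (%) ≈ 1.5; below-median apps: Notes, Files, Calendar. Among those, Files has the highest daily active users (M) (≈ 180).

Files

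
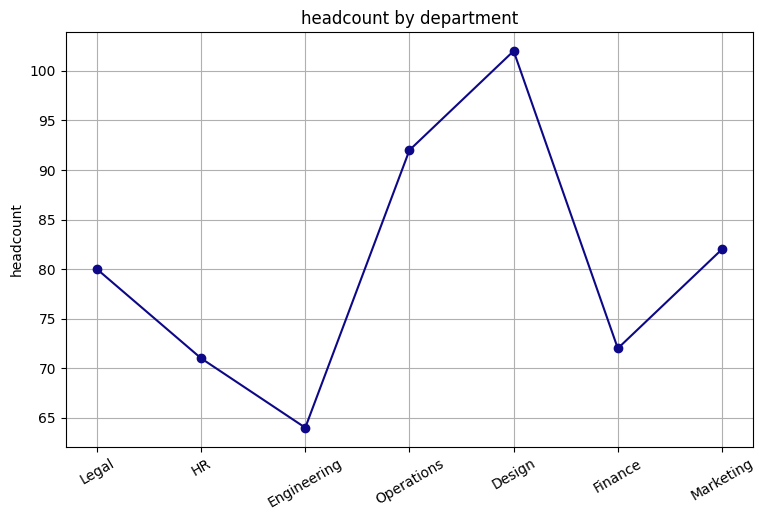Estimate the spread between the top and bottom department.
Max Design ≈ 100, min Engineering ≈ 65; range ≈ 35.

≈ 35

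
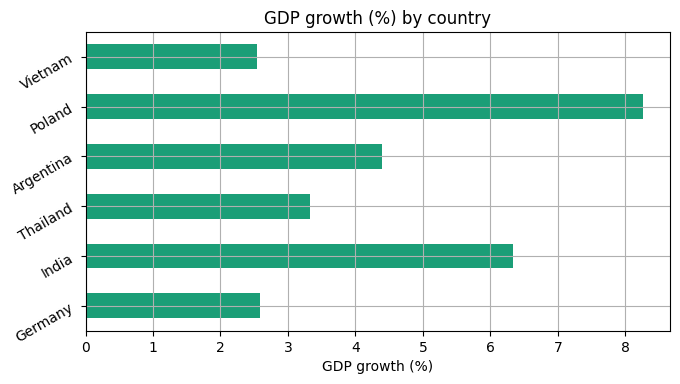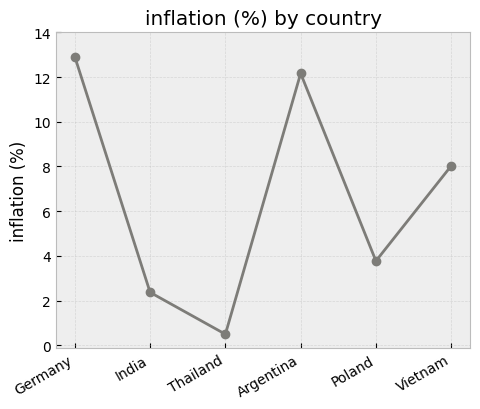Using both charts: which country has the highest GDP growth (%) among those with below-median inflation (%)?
Chart 2 median inflation (%) ≈ 6; below-median countries: India, Thailand, Poland. Among those, Poland has the highest GDP growth (%) (≈ 8).

Poland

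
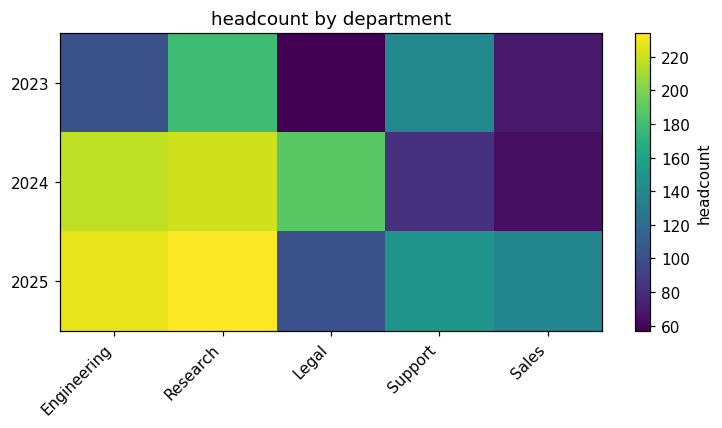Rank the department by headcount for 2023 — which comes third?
Engineering

Top 4 for 2023: Research ≈ 180, Support ≈ 140, Engineering ≈ 100, Sales ≈ 80.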